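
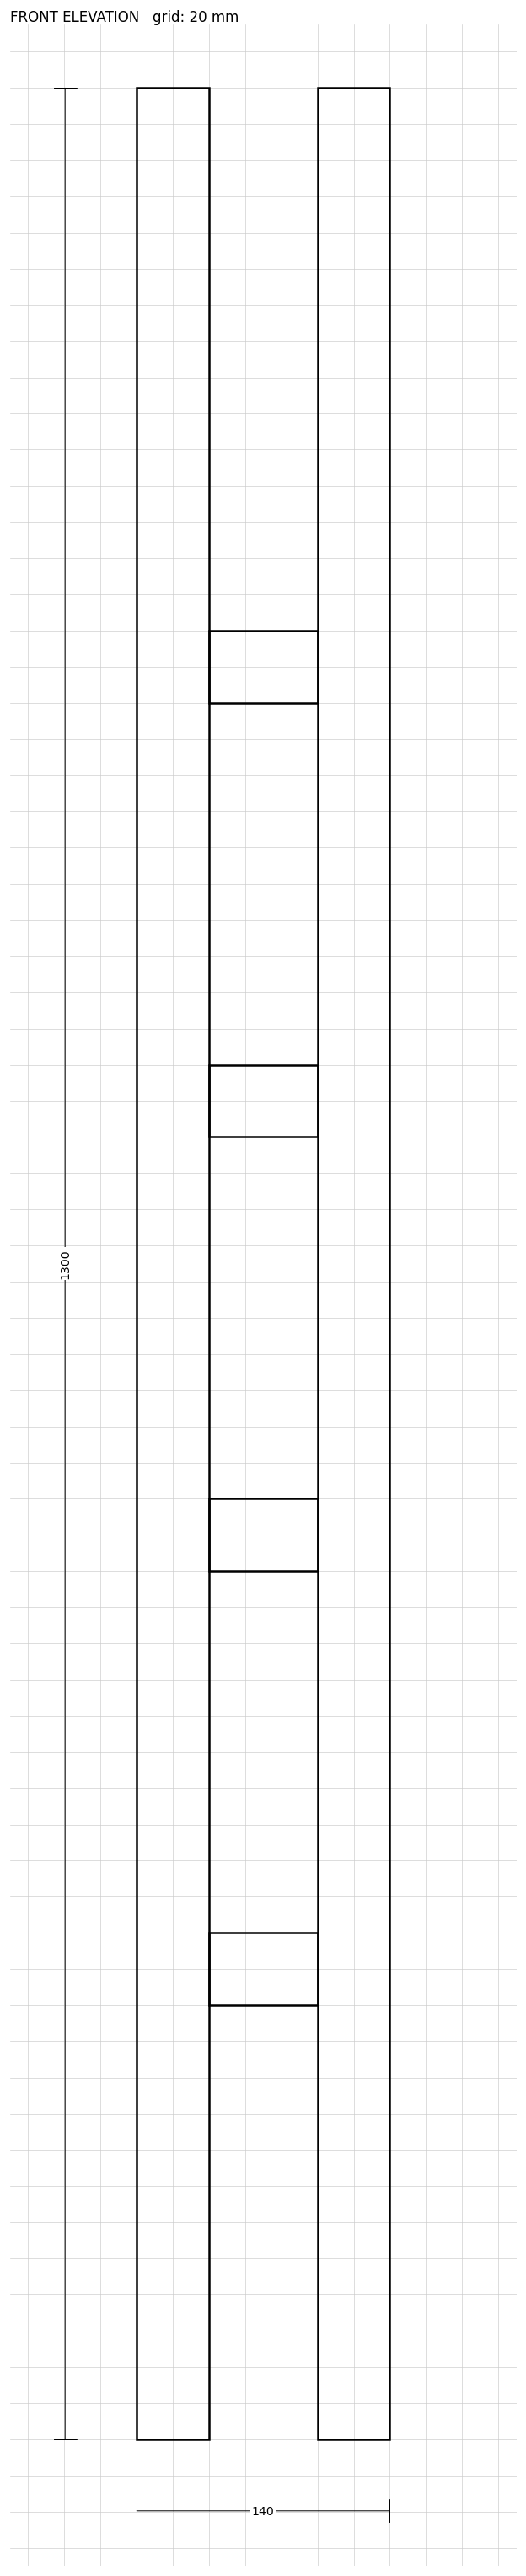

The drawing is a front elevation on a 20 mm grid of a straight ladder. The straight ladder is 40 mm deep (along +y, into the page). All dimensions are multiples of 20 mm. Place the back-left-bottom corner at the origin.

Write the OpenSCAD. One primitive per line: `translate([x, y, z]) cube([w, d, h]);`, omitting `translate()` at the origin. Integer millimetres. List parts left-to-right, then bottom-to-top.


cube([40, 40, 1300]);
translate([40, 0, 240]) cube([60, 40, 40]);
translate([40, 0, 480]) cube([60, 40, 40]);
translate([40, 0, 720]) cube([60, 40, 40]);
translate([40, 0, 960]) cube([60, 40, 40]);
translate([100, 0, 0]) cube([40, 40, 1300]);


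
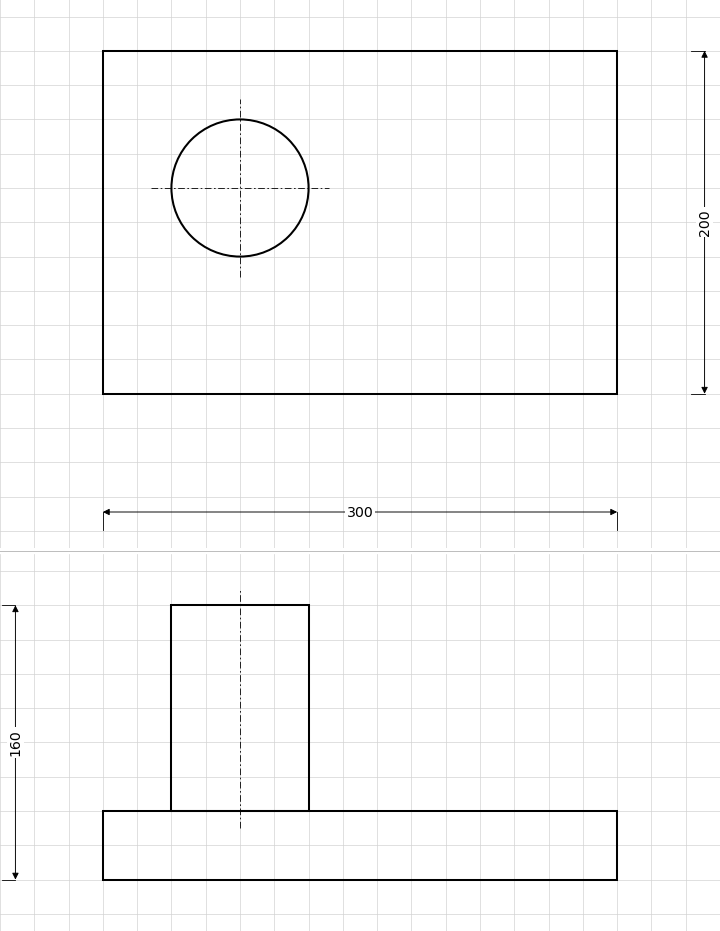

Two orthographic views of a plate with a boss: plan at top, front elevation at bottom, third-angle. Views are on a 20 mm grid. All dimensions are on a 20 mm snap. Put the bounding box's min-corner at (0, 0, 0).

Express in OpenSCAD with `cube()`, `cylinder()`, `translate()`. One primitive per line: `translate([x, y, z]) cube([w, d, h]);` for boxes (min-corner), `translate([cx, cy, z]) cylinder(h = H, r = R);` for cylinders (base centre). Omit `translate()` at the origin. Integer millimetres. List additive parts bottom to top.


cube([300, 200, 40]);
translate([80, 120, 40]) cylinder(h = 120, r = 40);


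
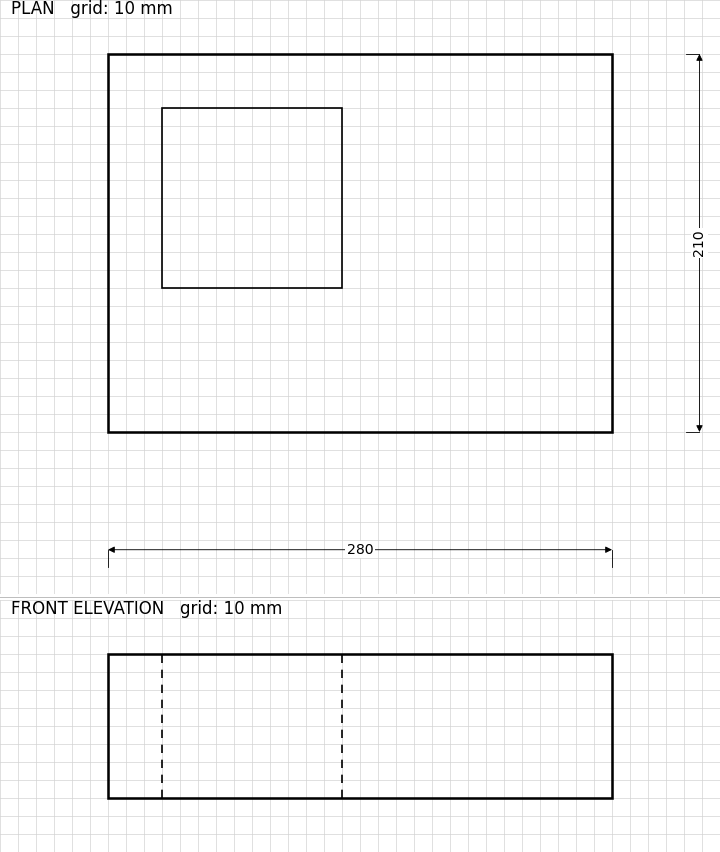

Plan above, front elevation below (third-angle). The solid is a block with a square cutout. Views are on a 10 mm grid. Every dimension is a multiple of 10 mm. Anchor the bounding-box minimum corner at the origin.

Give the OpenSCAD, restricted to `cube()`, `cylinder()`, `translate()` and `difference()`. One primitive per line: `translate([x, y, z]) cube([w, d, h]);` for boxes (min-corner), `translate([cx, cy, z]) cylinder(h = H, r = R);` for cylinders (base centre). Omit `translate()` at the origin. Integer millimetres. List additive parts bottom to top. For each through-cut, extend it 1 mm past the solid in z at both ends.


difference() {
  cube([280, 210, 80]);
  translate([30, 80, -1]) cube([100, 100, 82]);
}


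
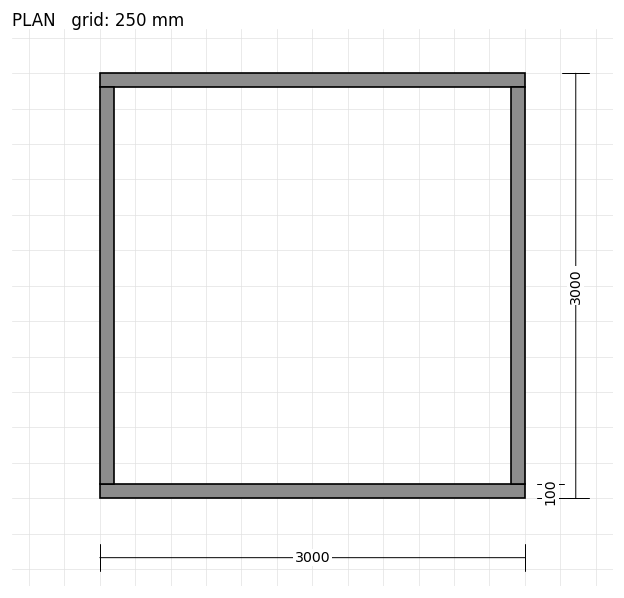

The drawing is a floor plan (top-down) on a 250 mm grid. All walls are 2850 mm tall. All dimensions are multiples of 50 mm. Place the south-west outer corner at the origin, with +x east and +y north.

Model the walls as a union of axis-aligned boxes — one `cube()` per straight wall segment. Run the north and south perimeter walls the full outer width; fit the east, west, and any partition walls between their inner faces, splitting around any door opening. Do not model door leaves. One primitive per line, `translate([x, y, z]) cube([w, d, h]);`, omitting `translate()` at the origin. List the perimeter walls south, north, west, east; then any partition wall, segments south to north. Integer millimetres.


cube([3000, 100, 2850]);
translate([0, 2900, 0]) cube([3000, 100, 2850]);
translate([0, 100, 0]) cube([100, 2800, 2850]);
translate([2900, 100, 0]) cube([100, 2800, 2850]);


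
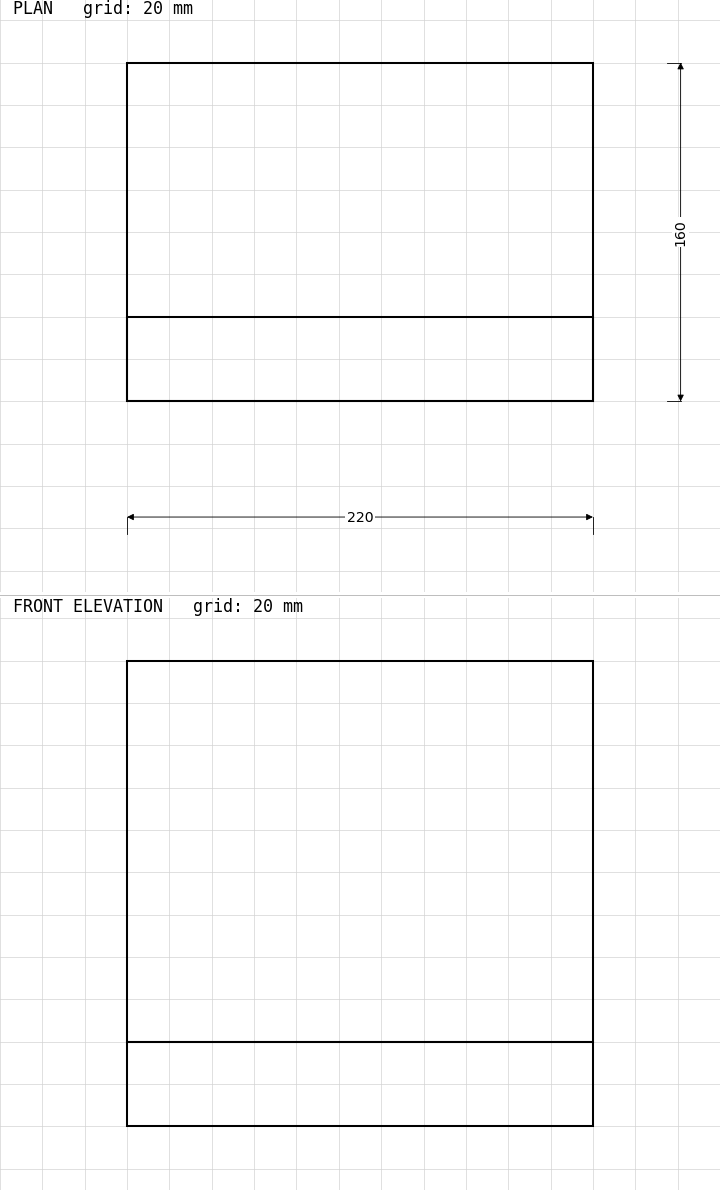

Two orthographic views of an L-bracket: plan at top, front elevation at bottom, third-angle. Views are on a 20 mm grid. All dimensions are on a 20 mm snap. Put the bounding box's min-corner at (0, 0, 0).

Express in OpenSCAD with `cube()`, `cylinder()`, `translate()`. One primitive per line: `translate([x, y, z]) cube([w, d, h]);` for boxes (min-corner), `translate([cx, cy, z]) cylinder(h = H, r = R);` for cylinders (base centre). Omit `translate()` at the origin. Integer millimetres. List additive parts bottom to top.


cube([220, 160, 40]);
translate([0, 0, 40]) cube([220, 40, 180]);


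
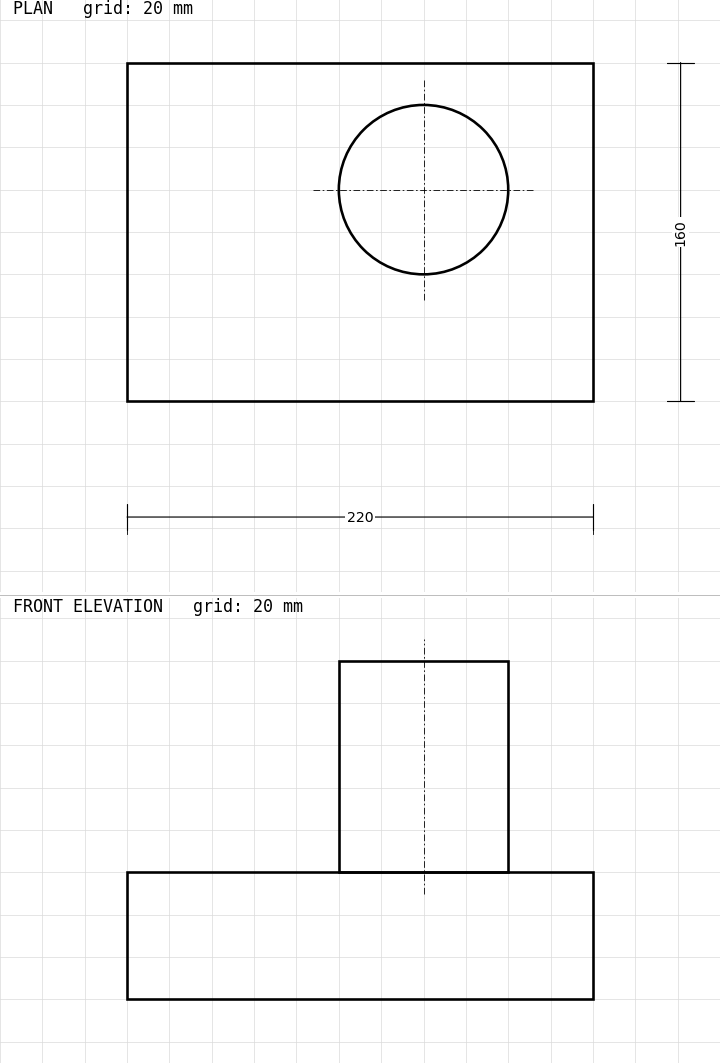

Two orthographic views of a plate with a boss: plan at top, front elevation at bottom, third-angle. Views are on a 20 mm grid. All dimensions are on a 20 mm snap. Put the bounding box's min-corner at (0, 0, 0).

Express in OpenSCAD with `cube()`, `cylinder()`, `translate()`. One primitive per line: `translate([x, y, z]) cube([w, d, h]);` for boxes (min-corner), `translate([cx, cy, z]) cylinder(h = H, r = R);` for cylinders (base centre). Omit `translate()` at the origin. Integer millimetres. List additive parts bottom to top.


cube([220, 160, 60]);
translate([140, 100, 60]) cylinder(h = 100, r = 40);


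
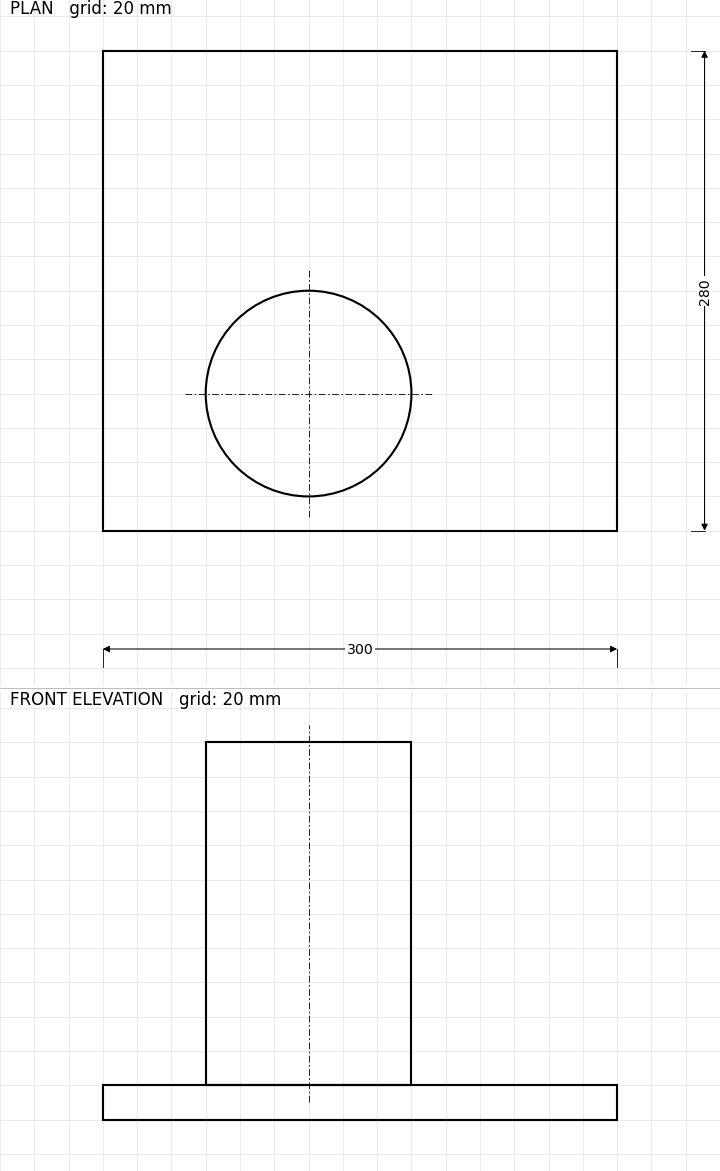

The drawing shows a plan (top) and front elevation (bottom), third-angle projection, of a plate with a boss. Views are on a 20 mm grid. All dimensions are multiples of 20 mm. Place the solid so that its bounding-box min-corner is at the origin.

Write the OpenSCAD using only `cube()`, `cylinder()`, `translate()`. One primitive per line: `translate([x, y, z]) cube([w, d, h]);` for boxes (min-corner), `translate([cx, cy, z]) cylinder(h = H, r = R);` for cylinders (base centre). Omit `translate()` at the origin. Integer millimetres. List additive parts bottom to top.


cube([300, 280, 20]);
translate([120, 80, 20]) cylinder(h = 200, r = 60);


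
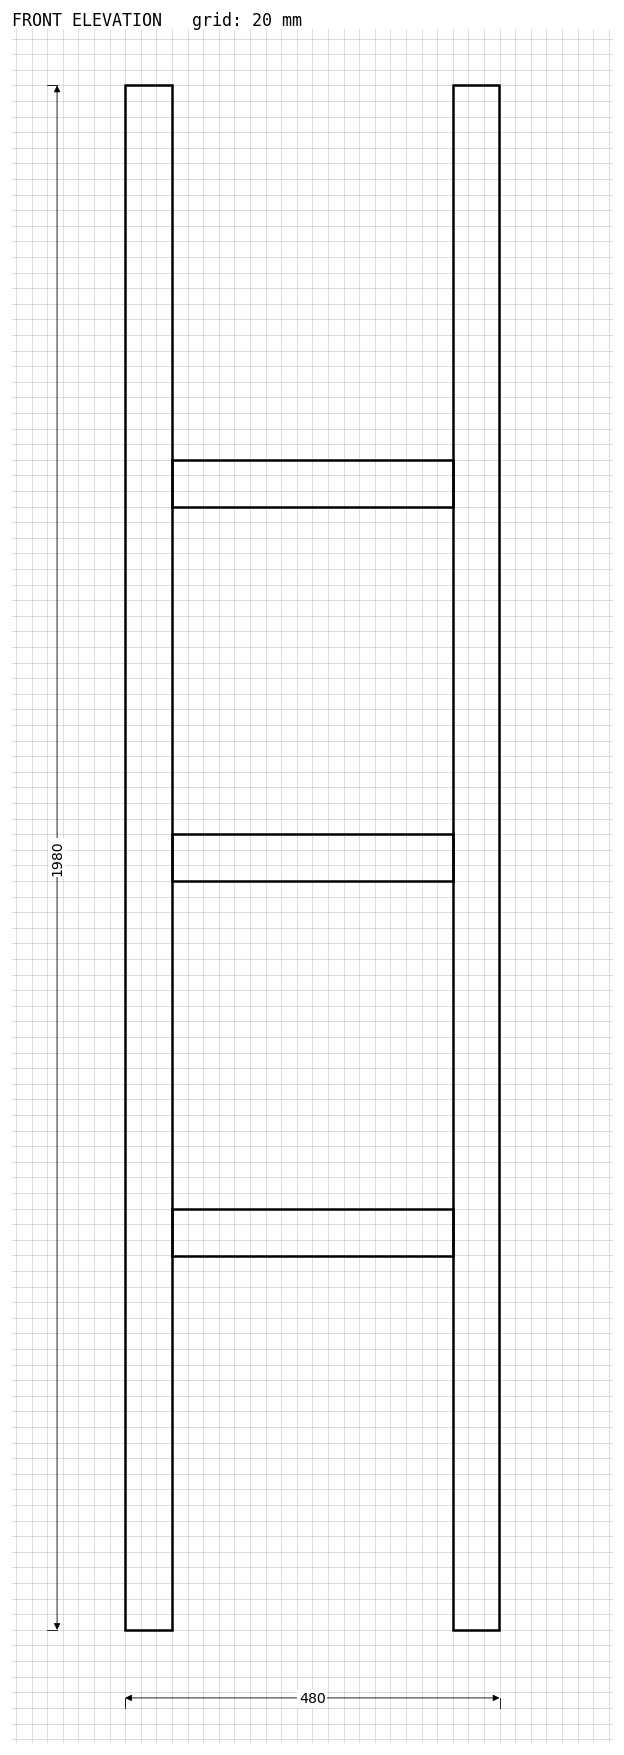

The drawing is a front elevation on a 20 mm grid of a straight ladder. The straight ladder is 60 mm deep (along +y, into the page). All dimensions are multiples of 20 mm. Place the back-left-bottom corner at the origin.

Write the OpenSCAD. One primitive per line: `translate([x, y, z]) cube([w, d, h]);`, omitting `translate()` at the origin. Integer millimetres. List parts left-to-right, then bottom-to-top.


cube([60, 60, 1980]);
translate([60, 0, 480]) cube([360, 60, 60]);
translate([60, 0, 960]) cube([360, 60, 60]);
translate([60, 0, 1440]) cube([360, 60, 60]);
translate([420, 0, 0]) cube([60, 60, 1980]);


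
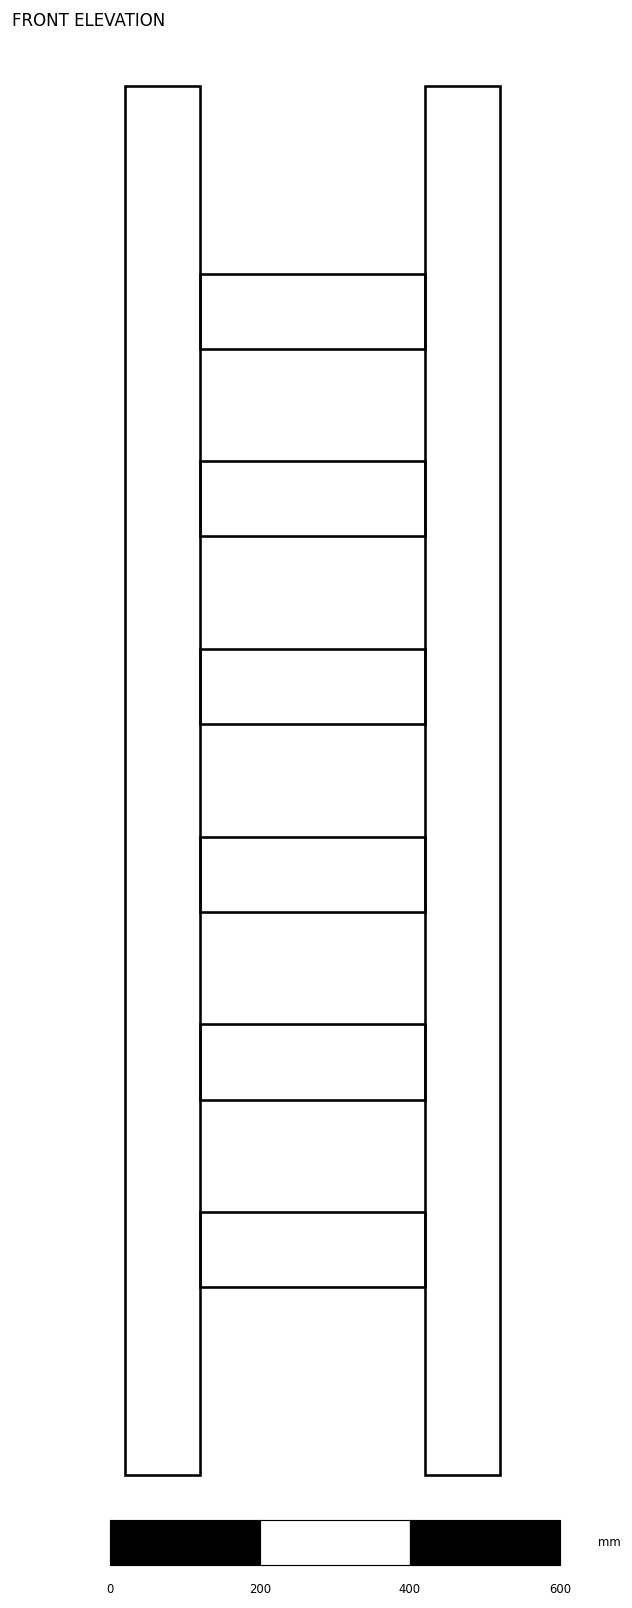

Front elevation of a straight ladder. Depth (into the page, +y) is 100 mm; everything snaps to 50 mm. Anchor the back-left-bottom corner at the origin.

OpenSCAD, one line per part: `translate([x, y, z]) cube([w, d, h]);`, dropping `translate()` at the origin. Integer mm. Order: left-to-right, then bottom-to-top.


cube([100, 100, 1850]);
translate([100, 0, 250]) cube([300, 100, 100]);
translate([100, 0, 500]) cube([300, 100, 100]);
translate([100, 0, 750]) cube([300, 100, 100]);
translate([100, 0, 1000]) cube([300, 100, 100]);
translate([100, 0, 1250]) cube([300, 100, 100]);
translate([100, 0, 1500]) cube([300, 100, 100]);
translate([400, 0, 0]) cube([100, 100, 1850]);


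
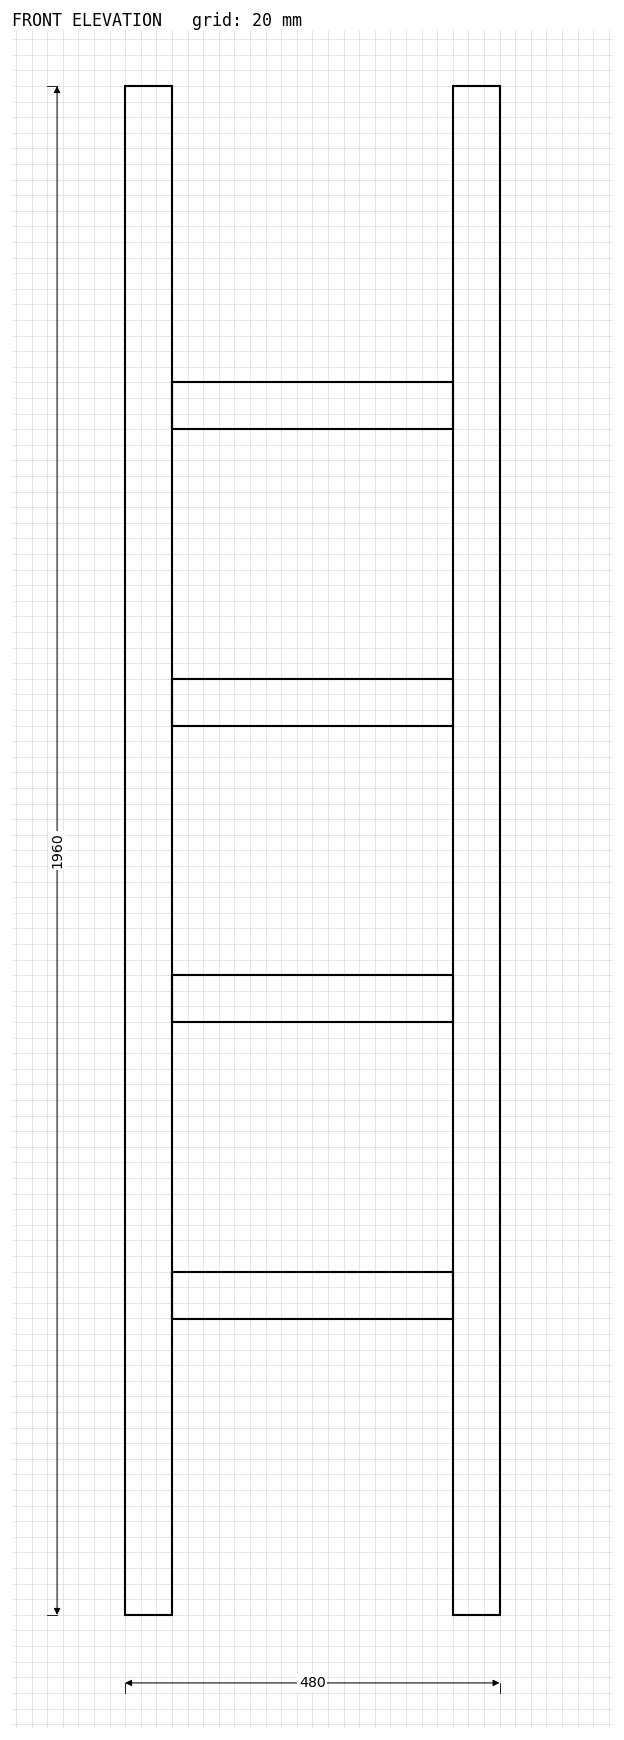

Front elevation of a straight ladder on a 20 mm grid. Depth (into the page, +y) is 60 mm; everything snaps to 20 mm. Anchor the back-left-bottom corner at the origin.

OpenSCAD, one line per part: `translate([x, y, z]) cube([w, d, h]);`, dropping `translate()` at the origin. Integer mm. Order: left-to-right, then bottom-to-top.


cube([60, 60, 1960]);
translate([60, 0, 380]) cube([360, 60, 60]);
translate([60, 0, 760]) cube([360, 60, 60]);
translate([60, 0, 1140]) cube([360, 60, 60]);
translate([60, 0, 1520]) cube([360, 60, 60]);
translate([420, 0, 0]) cube([60, 60, 1960]);


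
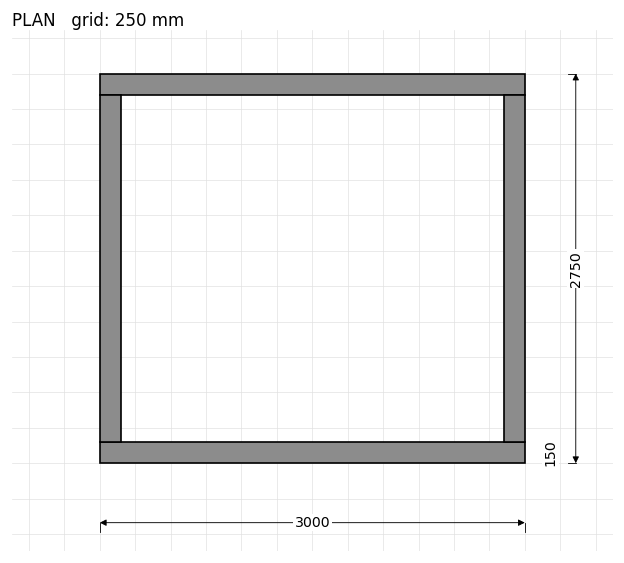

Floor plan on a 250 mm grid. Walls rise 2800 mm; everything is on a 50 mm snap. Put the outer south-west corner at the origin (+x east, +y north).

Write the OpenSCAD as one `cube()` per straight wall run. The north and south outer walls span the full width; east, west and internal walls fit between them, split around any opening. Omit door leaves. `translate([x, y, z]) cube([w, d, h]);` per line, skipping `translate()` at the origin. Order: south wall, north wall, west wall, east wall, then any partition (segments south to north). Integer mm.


cube([3000, 150, 2800]);
translate([0, 2600, 0]) cube([3000, 150, 2800]);
translate([0, 150, 0]) cube([150, 2450, 2800]);
translate([2850, 150, 0]) cube([150, 2450, 2800]);


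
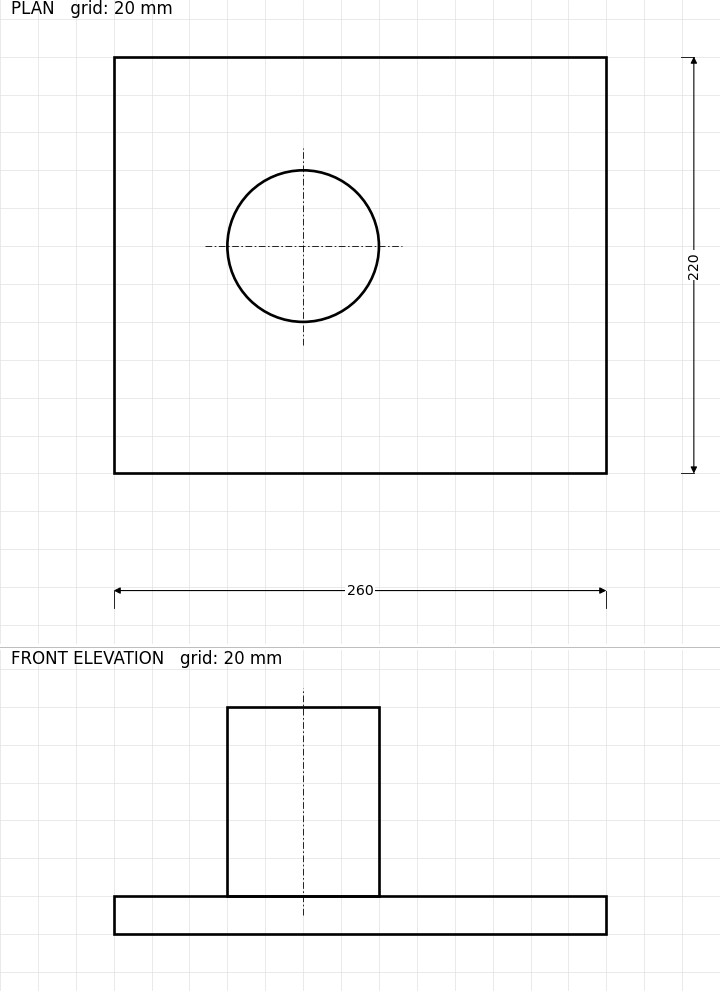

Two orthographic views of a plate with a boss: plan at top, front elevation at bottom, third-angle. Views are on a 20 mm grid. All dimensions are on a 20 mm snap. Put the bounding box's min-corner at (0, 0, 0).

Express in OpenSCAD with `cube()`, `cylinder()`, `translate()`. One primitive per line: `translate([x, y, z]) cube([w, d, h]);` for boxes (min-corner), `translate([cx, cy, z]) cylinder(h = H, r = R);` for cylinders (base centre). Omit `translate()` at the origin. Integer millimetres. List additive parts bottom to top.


cube([260, 220, 20]);
translate([100, 120, 20]) cylinder(h = 100, r = 40);


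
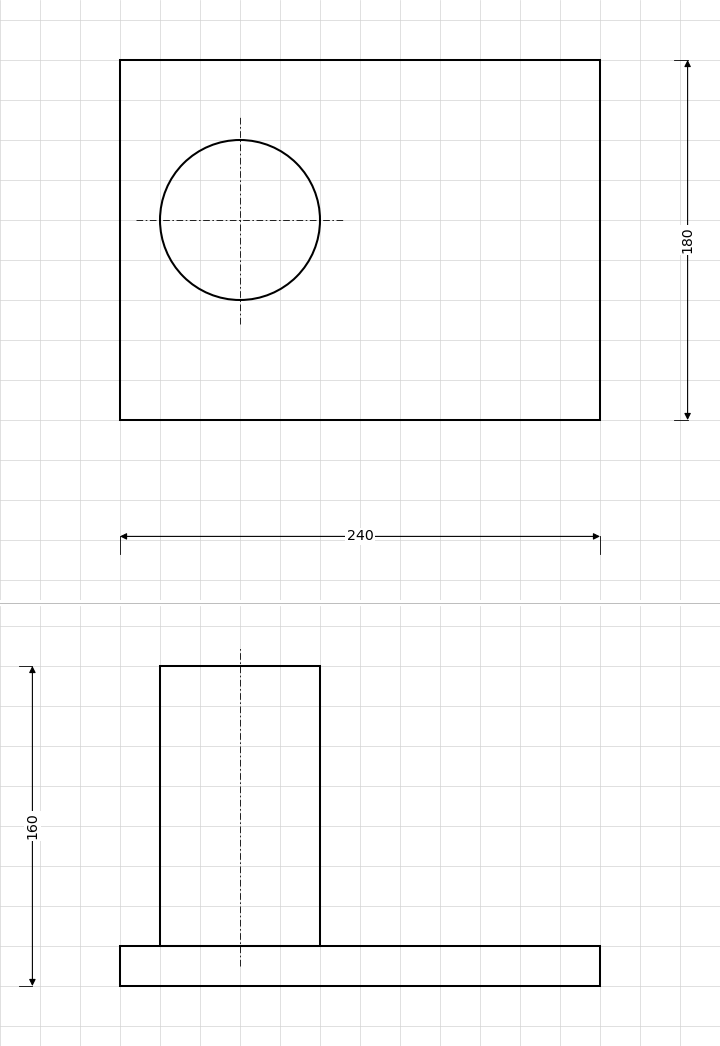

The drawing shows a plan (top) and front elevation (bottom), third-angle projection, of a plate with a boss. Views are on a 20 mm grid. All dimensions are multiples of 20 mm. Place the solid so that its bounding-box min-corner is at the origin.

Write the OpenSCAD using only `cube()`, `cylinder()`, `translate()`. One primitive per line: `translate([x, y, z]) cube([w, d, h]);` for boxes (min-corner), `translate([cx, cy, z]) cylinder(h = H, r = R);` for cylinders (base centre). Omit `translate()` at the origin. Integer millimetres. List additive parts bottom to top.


cube([240, 180, 20]);
translate([60, 100, 20]) cylinder(h = 140, r = 40);


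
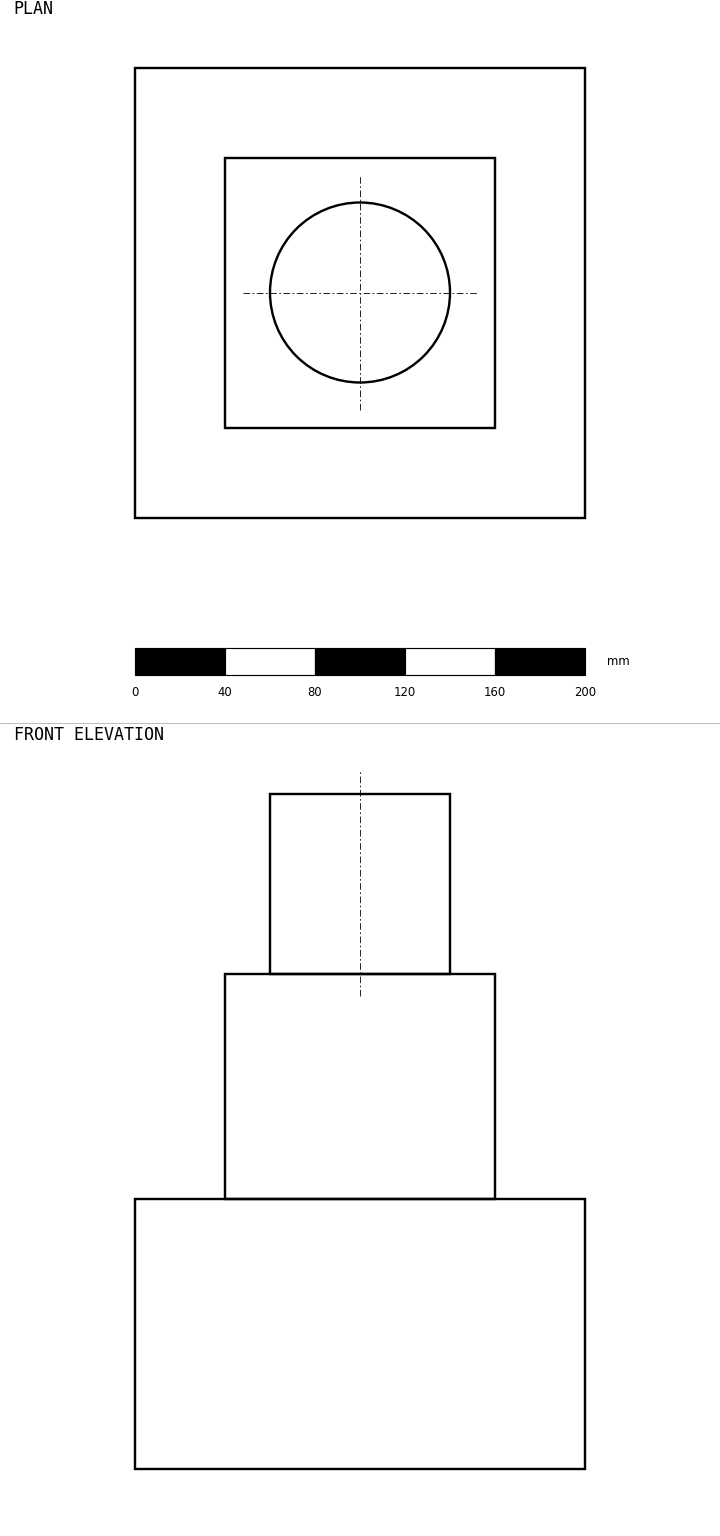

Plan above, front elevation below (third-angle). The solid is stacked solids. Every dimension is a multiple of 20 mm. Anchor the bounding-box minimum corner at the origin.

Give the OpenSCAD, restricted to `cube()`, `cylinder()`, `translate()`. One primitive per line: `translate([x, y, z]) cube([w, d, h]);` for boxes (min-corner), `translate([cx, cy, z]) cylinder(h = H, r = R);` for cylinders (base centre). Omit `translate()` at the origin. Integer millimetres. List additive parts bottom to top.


cube([200, 200, 120]);
translate([40, 40, 120]) cube([120, 120, 100]);
translate([100, 100, 220]) cylinder(h = 80, r = 40);


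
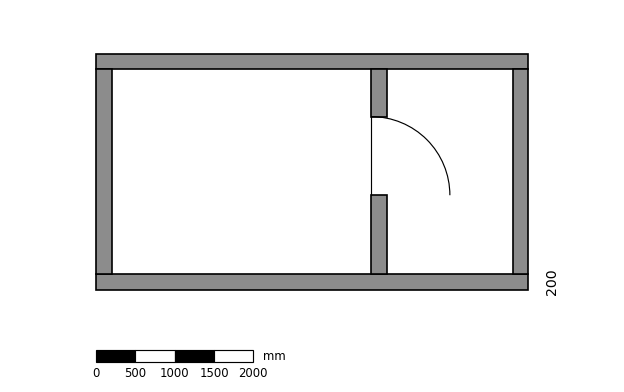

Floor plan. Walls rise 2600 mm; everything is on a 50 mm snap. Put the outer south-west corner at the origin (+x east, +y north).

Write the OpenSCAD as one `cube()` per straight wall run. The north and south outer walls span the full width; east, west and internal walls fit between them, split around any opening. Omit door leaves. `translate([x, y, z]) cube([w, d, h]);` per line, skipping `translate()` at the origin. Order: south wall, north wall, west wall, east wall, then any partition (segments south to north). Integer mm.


cube([5500, 200, 2600]);
translate([0, 2800, 0]) cube([5500, 200, 2600]);
translate([0, 200, 0]) cube([200, 2600, 2600]);
translate([5300, 200, 0]) cube([200, 2600, 2600]);
translate([3500, 200, 0]) cube([200, 1000, 2600]);
translate([3500, 2200, 0]) cube([200, 600, 2600]);


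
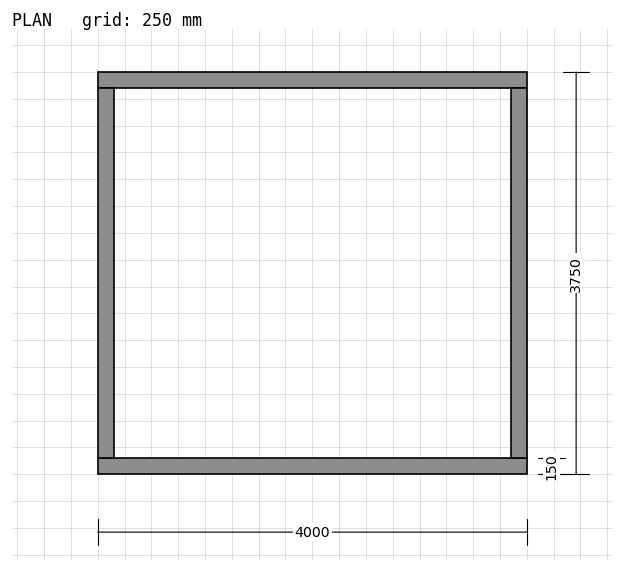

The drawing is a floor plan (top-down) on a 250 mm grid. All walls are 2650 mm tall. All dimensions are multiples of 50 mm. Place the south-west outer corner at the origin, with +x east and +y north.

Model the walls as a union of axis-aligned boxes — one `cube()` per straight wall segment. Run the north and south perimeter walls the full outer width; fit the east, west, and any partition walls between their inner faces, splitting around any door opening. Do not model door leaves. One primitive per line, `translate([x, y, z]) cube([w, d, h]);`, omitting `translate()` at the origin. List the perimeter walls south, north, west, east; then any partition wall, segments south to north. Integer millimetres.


cube([4000, 150, 2650]);
translate([0, 3600, 0]) cube([4000, 150, 2650]);
translate([0, 150, 0]) cube([150, 3450, 2650]);
translate([3850, 150, 0]) cube([150, 3450, 2650]);


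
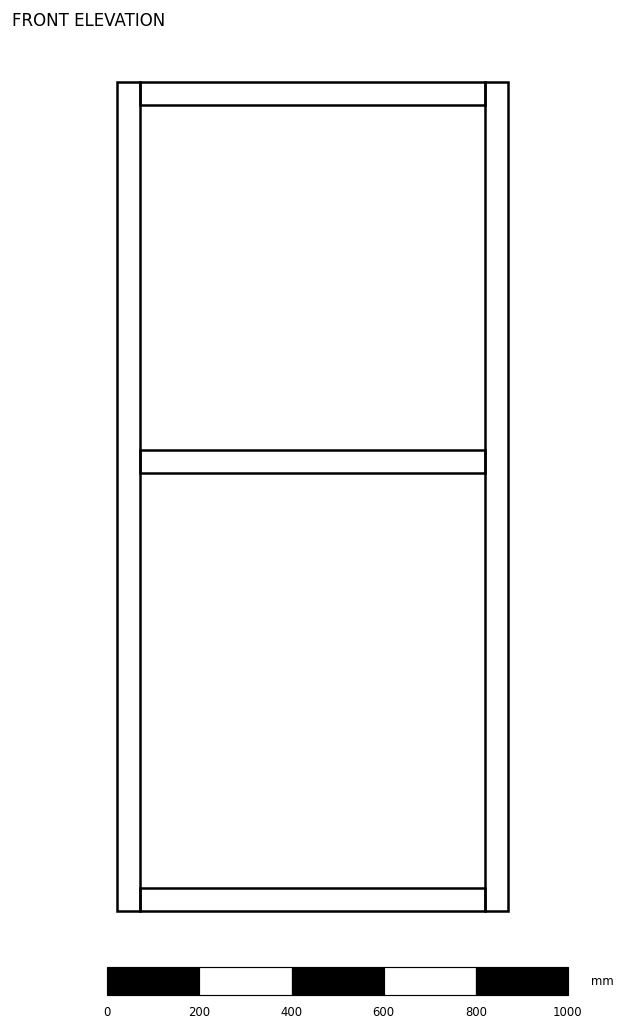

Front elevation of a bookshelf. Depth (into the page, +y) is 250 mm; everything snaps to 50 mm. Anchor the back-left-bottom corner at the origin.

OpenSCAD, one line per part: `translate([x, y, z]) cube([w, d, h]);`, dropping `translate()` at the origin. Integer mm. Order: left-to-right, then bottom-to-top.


cube([50, 250, 1800]);
translate([50, 0, 0]) cube([750, 250, 50]);
translate([50, 0, 950]) cube([750, 250, 50]);
translate([50, 0, 1750]) cube([750, 250, 50]);
translate([800, 0, 0]) cube([50, 250, 1800]);


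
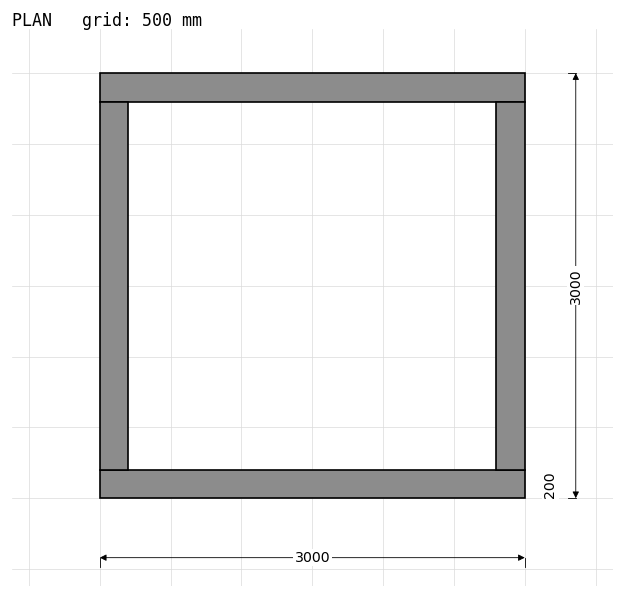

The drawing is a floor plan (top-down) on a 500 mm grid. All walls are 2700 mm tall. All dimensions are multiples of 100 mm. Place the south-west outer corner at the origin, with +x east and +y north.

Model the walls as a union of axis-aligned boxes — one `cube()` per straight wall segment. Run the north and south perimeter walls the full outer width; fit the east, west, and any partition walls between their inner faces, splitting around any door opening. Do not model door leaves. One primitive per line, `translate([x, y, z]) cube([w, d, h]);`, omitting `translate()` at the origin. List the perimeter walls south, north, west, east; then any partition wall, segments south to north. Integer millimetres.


cube([3000, 200, 2700]);
translate([0, 2800, 0]) cube([3000, 200, 2700]);
translate([0, 200, 0]) cube([200, 2600, 2700]);
translate([2800, 200, 0]) cube([200, 2600, 2700]);


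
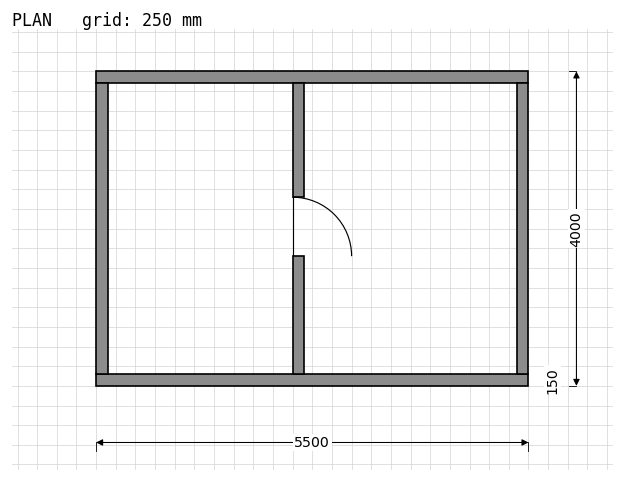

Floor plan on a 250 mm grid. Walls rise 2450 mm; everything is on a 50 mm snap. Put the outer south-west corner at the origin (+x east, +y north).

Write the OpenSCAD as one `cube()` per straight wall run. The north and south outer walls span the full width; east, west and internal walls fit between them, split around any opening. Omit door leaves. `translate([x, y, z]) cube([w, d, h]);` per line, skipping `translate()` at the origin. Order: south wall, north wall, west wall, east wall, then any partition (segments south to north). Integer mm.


cube([5500, 150, 2450]);
translate([0, 3850, 0]) cube([5500, 150, 2450]);
translate([0, 150, 0]) cube([150, 3700, 2450]);
translate([5350, 150, 0]) cube([150, 3700, 2450]);
translate([2500, 150, 0]) cube([150, 1500, 2450]);
translate([2500, 2400, 0]) cube([150, 1450, 2450]);


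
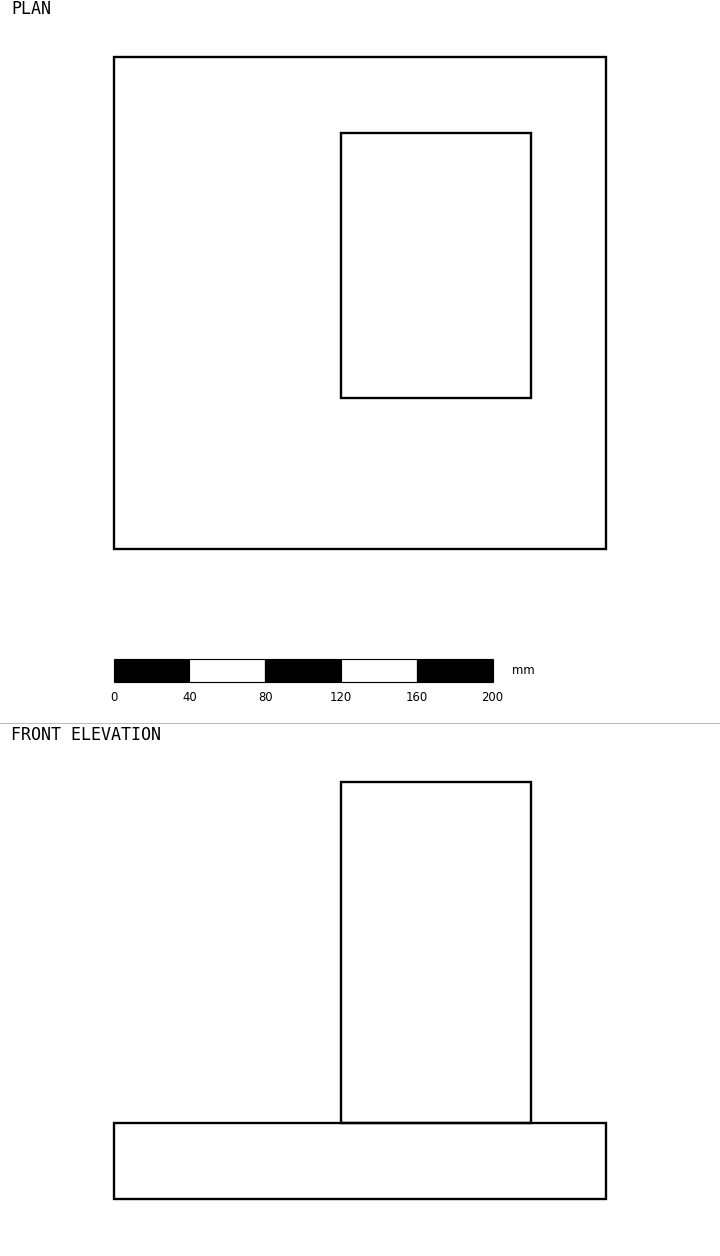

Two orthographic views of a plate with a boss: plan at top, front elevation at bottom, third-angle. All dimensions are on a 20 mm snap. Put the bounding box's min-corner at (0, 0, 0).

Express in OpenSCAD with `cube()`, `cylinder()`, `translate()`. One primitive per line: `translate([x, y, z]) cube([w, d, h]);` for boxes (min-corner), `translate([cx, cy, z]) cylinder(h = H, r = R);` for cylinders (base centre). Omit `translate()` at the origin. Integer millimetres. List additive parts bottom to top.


cube([260, 260, 40]);
translate([120, 80, 40]) cube([100, 140, 180]);


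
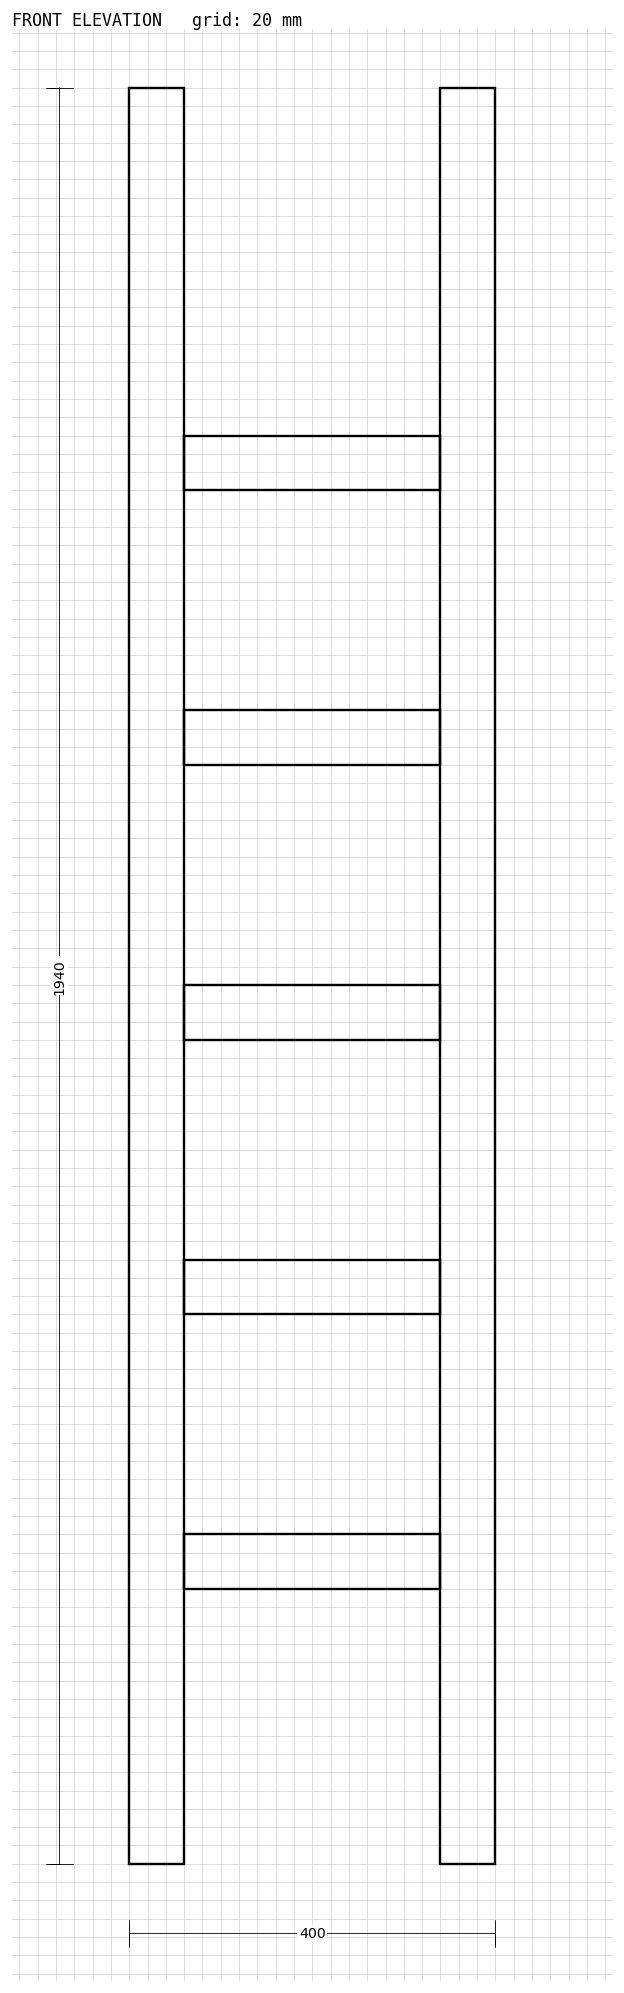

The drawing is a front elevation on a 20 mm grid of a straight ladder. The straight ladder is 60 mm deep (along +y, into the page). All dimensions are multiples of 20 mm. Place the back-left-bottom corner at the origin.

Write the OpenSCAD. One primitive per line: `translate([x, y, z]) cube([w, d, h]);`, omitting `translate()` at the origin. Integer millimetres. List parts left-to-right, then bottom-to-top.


cube([60, 60, 1940]);
translate([60, 0, 300]) cube([280, 60, 60]);
translate([60, 0, 600]) cube([280, 60, 60]);
translate([60, 0, 900]) cube([280, 60, 60]);
translate([60, 0, 1200]) cube([280, 60, 60]);
translate([60, 0, 1500]) cube([280, 60, 60]);
translate([340, 0, 0]) cube([60, 60, 1940]);


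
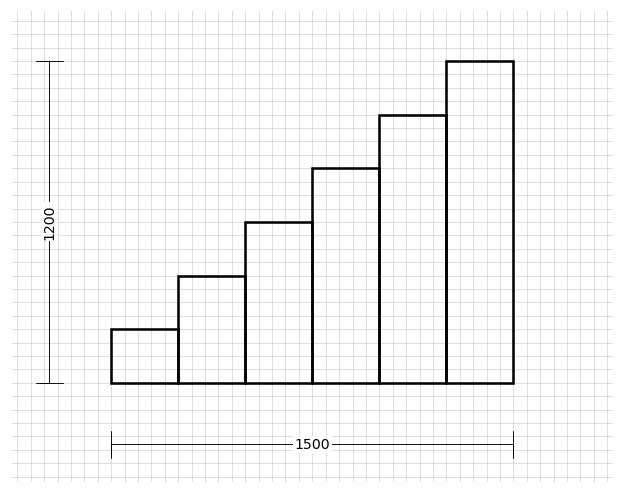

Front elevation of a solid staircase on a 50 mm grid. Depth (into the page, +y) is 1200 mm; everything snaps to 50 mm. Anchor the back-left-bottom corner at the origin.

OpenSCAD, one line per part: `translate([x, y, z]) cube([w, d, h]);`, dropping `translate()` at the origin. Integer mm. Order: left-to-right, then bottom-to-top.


cube([250, 1200, 200]);
translate([250, 0, 0]) cube([250, 1200, 400]);
translate([500, 0, 0]) cube([250, 1200, 600]);
translate([750, 0, 0]) cube([250, 1200, 800]);
translate([1000, 0, 0]) cube([250, 1200, 1000]);
translate([1250, 0, 0]) cube([250, 1200, 1200]);


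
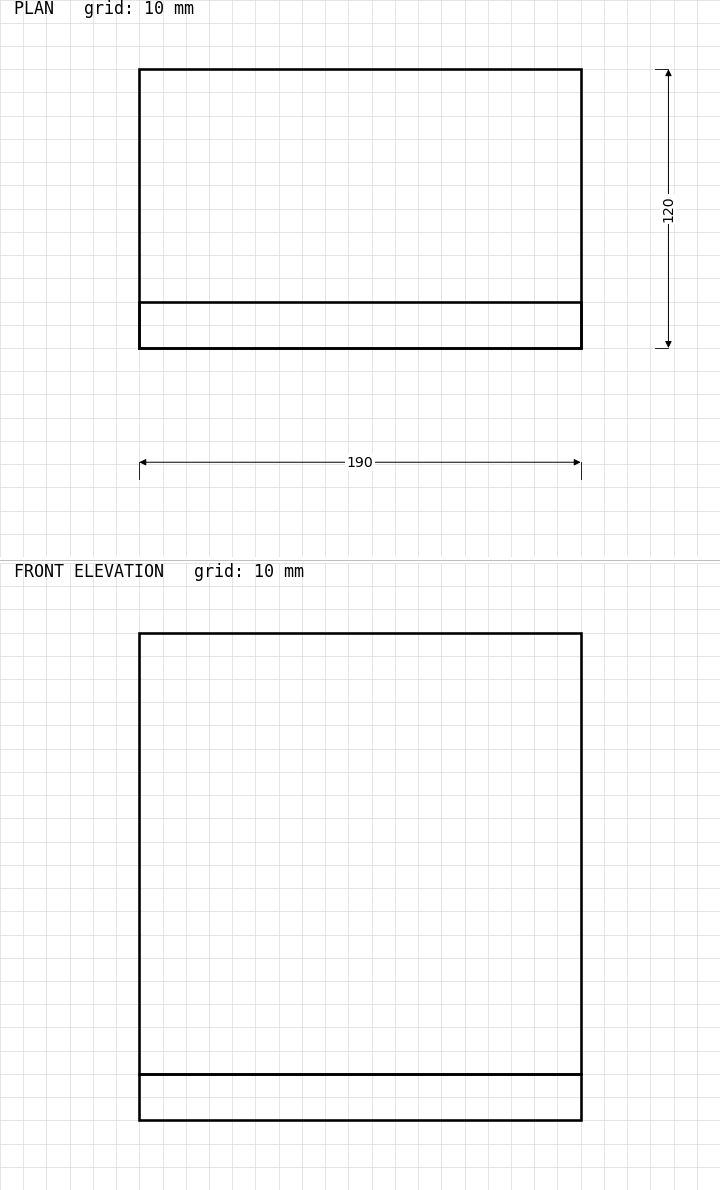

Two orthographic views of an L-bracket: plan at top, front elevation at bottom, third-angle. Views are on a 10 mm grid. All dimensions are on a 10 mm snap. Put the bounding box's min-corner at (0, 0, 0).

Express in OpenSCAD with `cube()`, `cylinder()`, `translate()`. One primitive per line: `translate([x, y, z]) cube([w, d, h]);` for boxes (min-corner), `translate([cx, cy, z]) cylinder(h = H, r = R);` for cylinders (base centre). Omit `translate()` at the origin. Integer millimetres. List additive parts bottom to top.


cube([190, 120, 20]);
translate([0, 0, 20]) cube([190, 20, 190]);


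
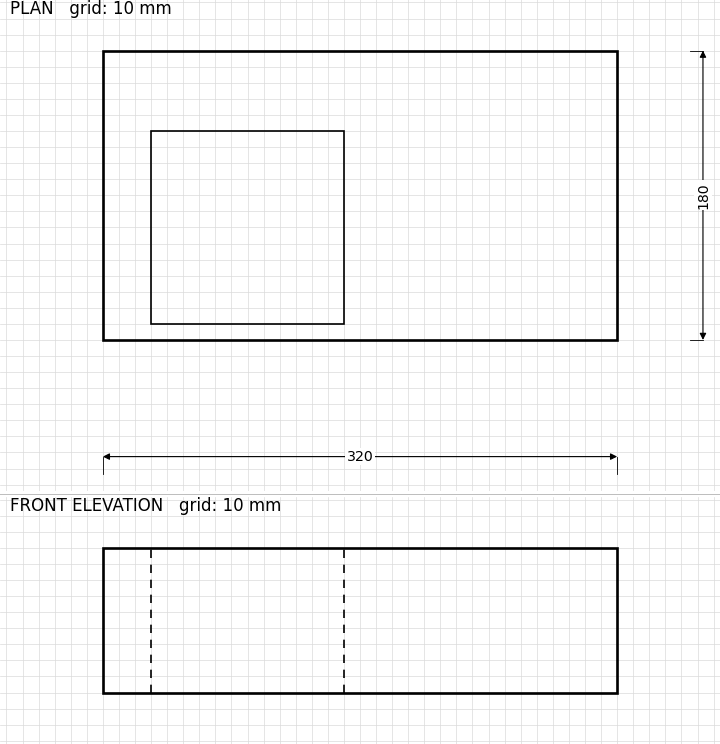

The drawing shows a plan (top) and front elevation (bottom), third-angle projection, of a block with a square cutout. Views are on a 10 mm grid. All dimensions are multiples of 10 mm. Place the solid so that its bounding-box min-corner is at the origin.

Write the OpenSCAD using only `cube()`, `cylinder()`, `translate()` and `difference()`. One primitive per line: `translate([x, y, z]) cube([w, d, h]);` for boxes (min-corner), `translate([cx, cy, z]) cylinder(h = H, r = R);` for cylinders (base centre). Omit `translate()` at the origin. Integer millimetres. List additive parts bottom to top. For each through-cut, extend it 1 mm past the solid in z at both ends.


difference() {
  cube([320, 180, 90]);
  translate([30, 10, -1]) cube([120, 120, 92]);
}


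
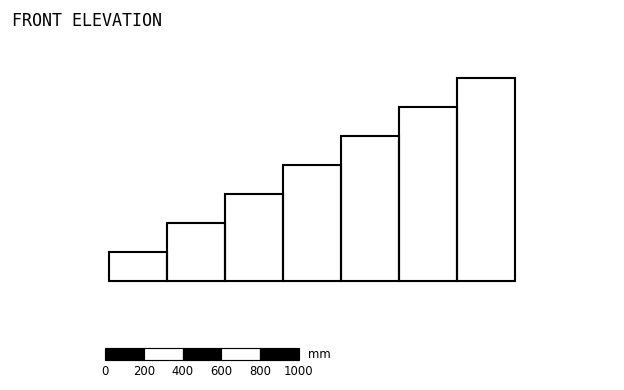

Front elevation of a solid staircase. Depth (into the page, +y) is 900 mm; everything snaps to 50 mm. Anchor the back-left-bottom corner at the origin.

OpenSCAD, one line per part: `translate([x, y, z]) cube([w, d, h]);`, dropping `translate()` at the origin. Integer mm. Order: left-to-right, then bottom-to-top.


cube([300, 900, 150]);
translate([300, 0, 0]) cube([300, 900, 300]);
translate([600, 0, 0]) cube([300, 900, 450]);
translate([900, 0, 0]) cube([300, 900, 600]);
translate([1200, 0, 0]) cube([300, 900, 750]);
translate([1500, 0, 0]) cube([300, 900, 900]);
translate([1800, 0, 0]) cube([300, 900, 1050]);


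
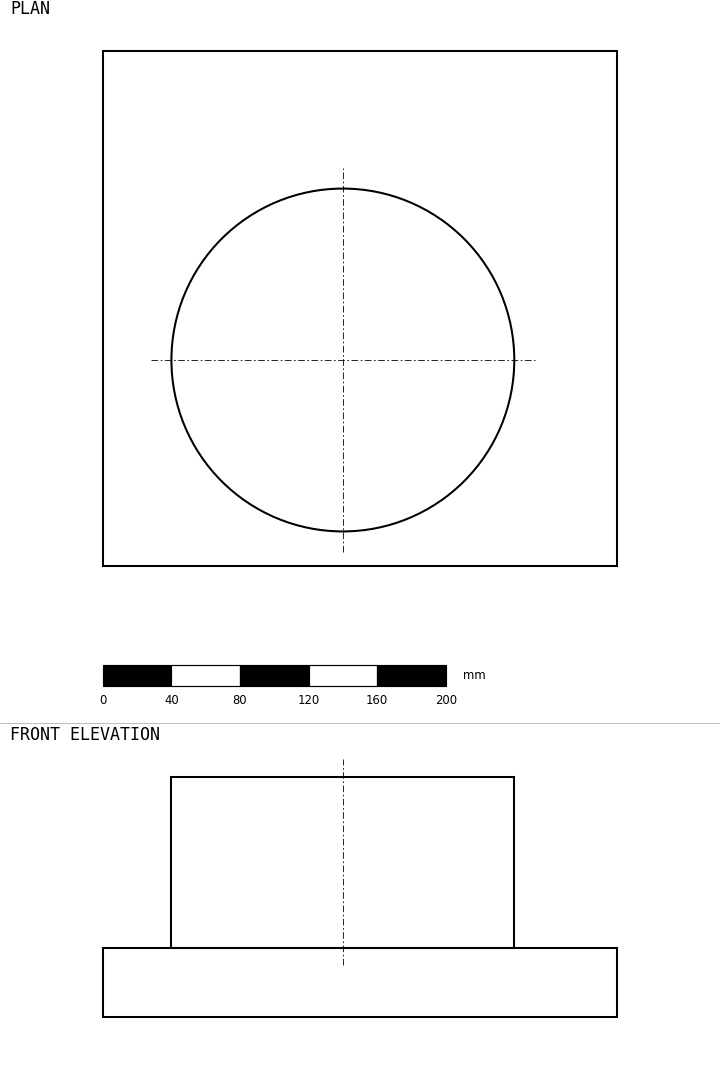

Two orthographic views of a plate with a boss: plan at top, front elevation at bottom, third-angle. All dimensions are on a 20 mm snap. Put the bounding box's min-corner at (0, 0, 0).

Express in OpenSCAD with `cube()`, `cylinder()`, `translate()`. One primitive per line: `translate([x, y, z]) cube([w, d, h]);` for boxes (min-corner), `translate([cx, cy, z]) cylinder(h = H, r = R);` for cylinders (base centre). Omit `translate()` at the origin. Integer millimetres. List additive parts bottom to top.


cube([300, 300, 40]);
translate([140, 120, 40]) cylinder(h = 100, r = 100);


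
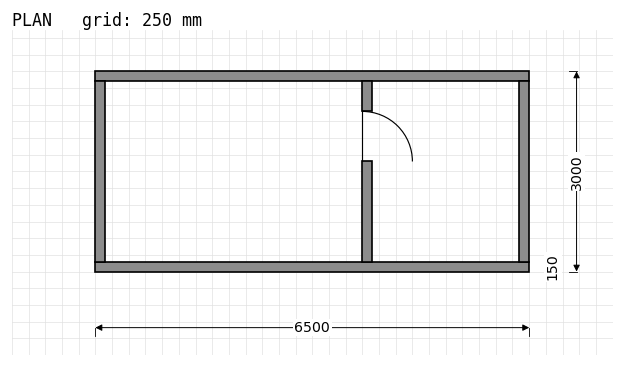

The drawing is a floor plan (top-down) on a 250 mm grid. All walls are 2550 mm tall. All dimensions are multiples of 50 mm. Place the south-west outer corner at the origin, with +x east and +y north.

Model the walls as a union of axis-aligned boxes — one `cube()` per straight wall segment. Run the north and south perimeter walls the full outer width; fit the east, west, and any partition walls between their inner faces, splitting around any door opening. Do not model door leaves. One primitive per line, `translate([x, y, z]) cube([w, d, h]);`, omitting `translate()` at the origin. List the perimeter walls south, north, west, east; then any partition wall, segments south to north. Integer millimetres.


cube([6500, 150, 2550]);
translate([0, 2850, 0]) cube([6500, 150, 2550]);
translate([0, 150, 0]) cube([150, 2700, 2550]);
translate([6350, 150, 0]) cube([150, 2700, 2550]);
translate([4000, 150, 0]) cube([150, 1500, 2550]);
translate([4000, 2400, 0]) cube([150, 450, 2550]);


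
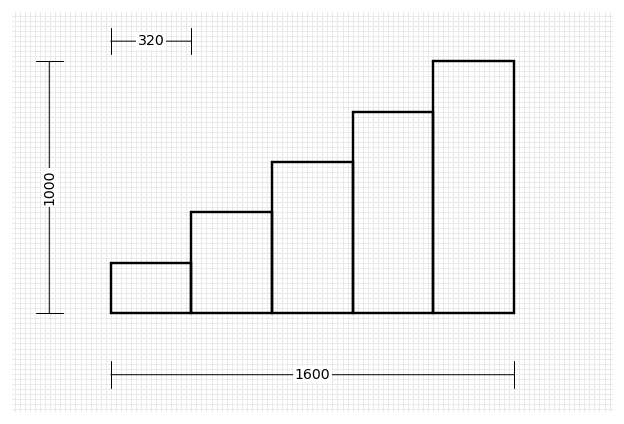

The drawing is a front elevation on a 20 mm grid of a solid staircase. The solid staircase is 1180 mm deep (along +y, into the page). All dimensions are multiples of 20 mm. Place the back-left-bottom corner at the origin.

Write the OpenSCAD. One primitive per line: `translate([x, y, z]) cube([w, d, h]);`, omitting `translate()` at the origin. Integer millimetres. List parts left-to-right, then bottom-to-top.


cube([320, 1180, 200]);
translate([320, 0, 0]) cube([320, 1180, 400]);
translate([640, 0, 0]) cube([320, 1180, 600]);
translate([960, 0, 0]) cube([320, 1180, 800]);
translate([1280, 0, 0]) cube([320, 1180, 1000]);


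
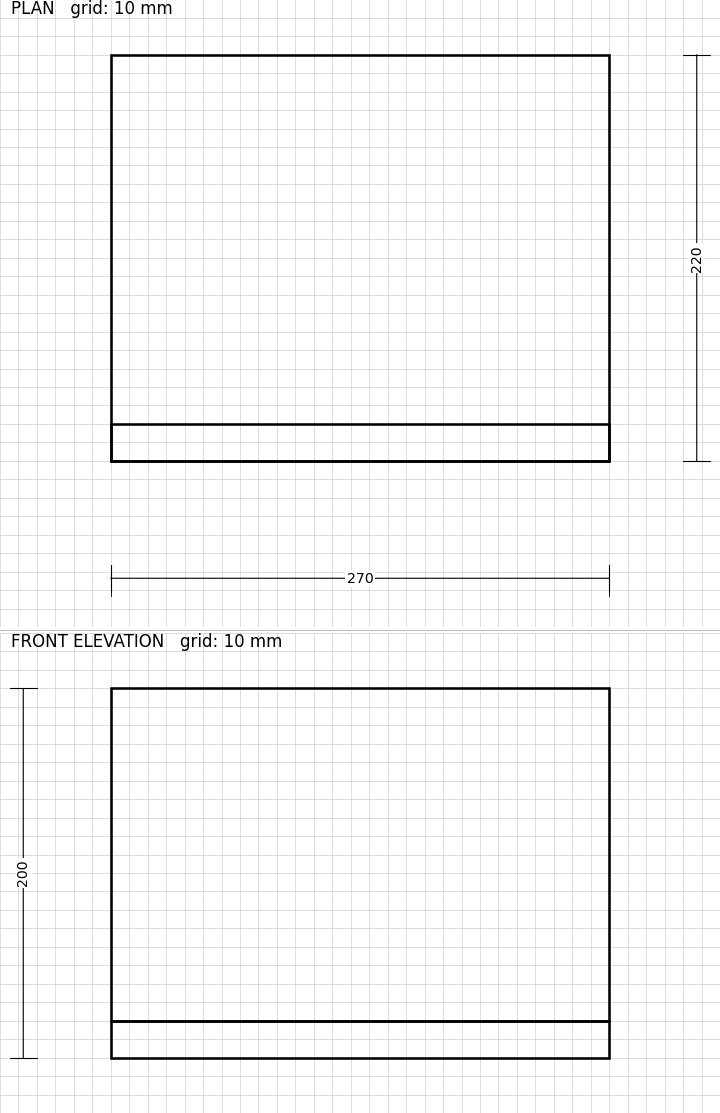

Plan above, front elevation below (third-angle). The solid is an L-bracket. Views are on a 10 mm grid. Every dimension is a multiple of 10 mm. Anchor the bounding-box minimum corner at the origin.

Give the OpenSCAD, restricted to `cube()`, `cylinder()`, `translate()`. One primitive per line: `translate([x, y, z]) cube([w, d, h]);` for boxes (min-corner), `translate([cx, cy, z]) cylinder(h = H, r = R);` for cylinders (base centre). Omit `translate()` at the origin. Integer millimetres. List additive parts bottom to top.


cube([270, 220, 20]);
translate([0, 0, 20]) cube([270, 20, 180]);


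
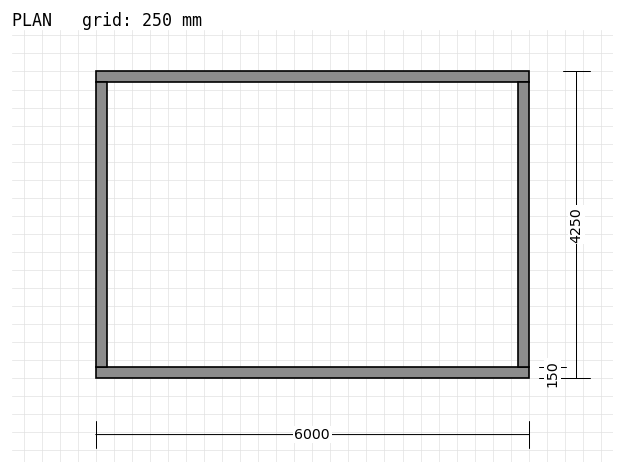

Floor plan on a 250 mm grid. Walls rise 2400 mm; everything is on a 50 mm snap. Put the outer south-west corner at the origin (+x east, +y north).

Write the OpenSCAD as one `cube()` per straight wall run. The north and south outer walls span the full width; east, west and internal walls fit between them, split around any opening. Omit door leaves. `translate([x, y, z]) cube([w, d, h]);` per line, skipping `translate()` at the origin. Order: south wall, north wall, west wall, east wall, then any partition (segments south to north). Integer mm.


cube([6000, 150, 2400]);
translate([0, 4100, 0]) cube([6000, 150, 2400]);
translate([0, 150, 0]) cube([150, 3950, 2400]);
translate([5850, 150, 0]) cube([150, 3950, 2400]);


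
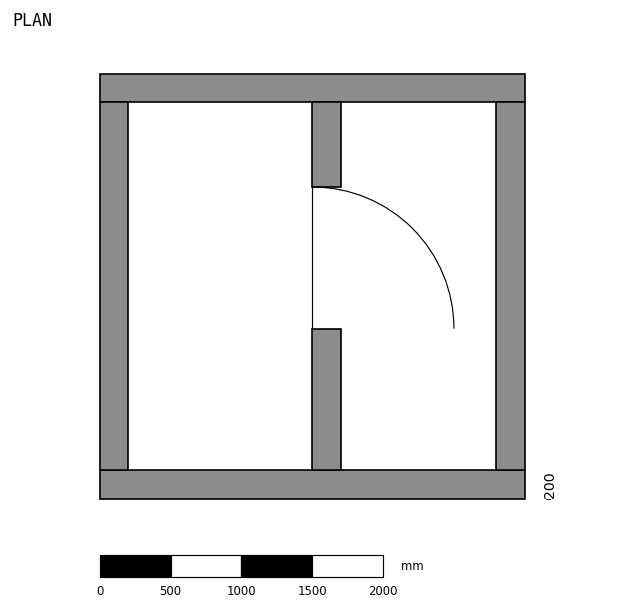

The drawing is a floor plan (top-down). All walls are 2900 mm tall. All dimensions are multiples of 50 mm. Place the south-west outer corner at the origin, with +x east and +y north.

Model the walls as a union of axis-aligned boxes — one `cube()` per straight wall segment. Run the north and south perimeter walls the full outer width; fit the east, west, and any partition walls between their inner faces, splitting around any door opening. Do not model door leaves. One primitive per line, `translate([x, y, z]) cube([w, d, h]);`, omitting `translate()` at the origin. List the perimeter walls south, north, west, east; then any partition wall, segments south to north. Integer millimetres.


cube([3000, 200, 2900]);
translate([0, 2800, 0]) cube([3000, 200, 2900]);
translate([0, 200, 0]) cube([200, 2600, 2900]);
translate([2800, 200, 0]) cube([200, 2600, 2900]);
translate([1500, 200, 0]) cube([200, 1000, 2900]);
translate([1500, 2200, 0]) cube([200, 600, 2900]);


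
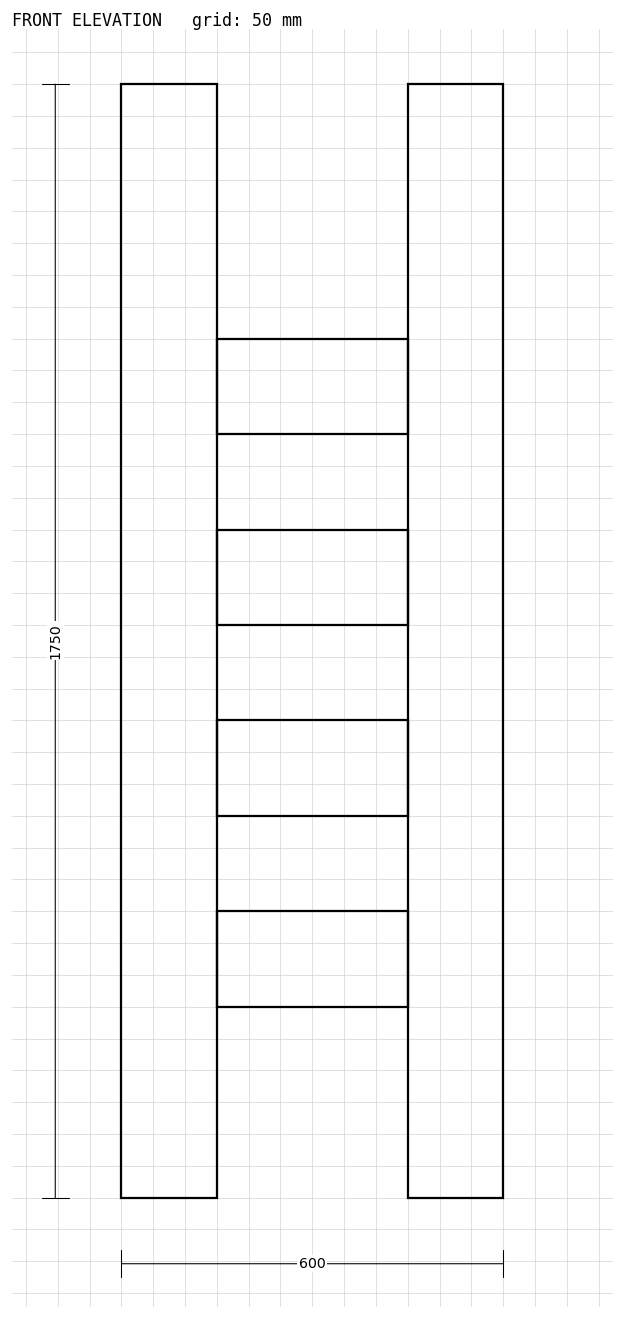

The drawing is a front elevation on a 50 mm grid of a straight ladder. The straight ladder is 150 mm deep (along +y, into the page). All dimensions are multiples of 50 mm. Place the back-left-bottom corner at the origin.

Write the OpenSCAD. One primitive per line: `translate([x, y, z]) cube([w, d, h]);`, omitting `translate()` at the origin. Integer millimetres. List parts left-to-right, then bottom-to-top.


cube([150, 150, 1750]);
translate([150, 0, 300]) cube([300, 150, 150]);
translate([150, 0, 600]) cube([300, 150, 150]);
translate([150, 0, 900]) cube([300, 150, 150]);
translate([150, 0, 1200]) cube([300, 150, 150]);
translate([450, 0, 0]) cube([150, 150, 1750]);


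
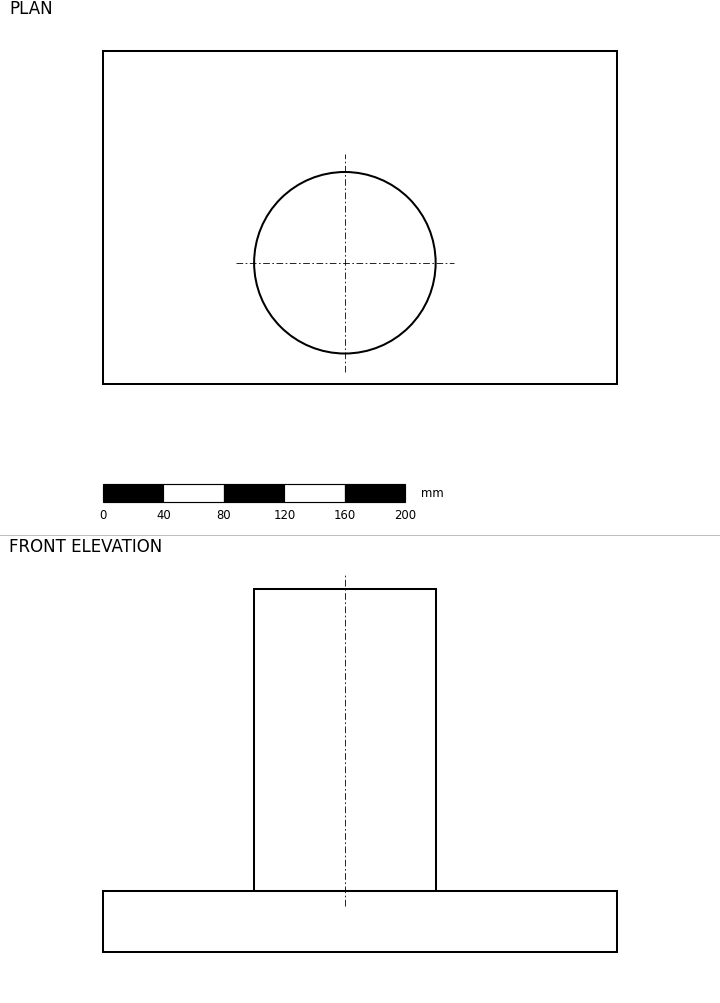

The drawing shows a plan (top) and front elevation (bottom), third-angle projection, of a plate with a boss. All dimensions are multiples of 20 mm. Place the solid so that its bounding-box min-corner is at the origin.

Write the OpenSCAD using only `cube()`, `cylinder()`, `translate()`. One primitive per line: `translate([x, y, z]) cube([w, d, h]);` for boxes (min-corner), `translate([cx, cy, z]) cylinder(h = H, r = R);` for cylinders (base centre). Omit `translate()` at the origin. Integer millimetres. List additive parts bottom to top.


cube([340, 220, 40]);
translate([160, 80, 40]) cylinder(h = 200, r = 60);


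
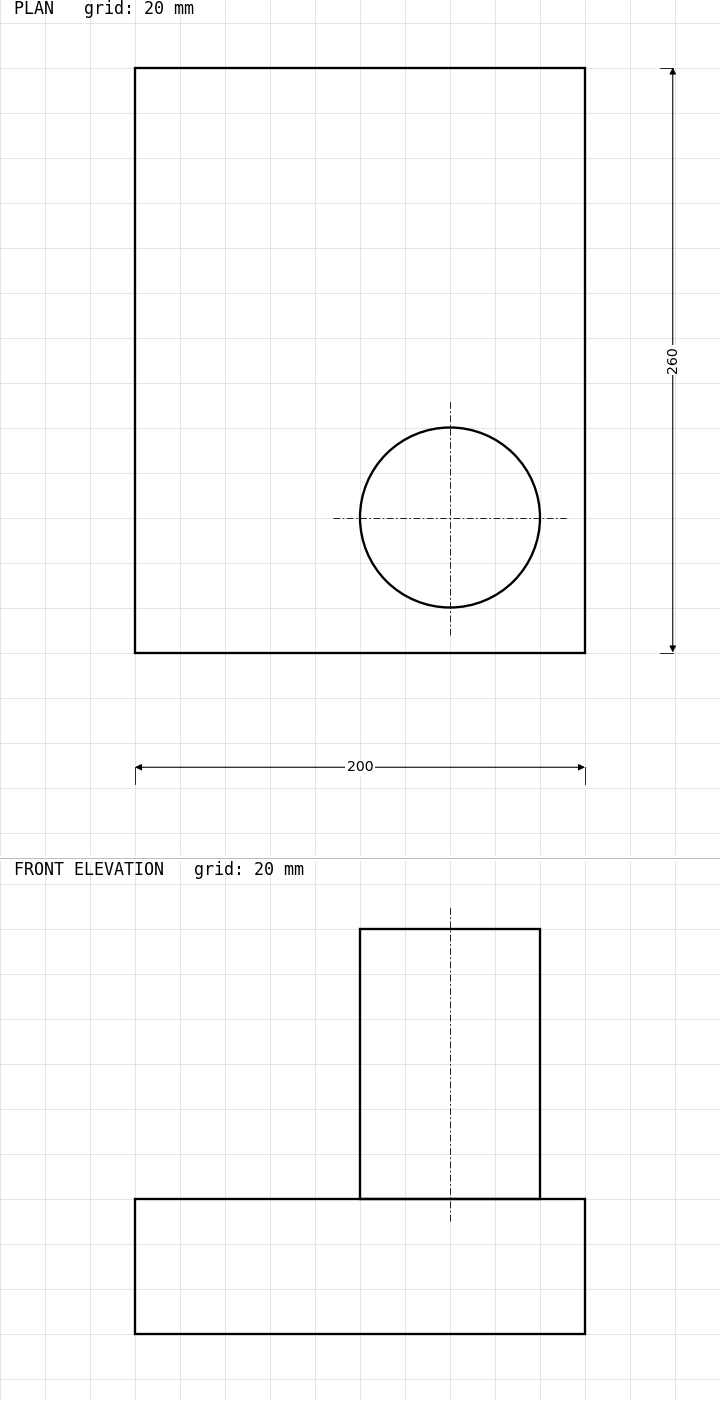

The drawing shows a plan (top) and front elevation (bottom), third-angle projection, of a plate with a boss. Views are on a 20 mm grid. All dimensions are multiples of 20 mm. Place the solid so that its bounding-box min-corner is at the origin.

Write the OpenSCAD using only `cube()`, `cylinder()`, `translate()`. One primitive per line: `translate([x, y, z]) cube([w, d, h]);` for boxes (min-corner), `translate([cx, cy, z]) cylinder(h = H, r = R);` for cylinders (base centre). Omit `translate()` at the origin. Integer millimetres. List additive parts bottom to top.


cube([200, 260, 60]);
translate([140, 60, 60]) cylinder(h = 120, r = 40);
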